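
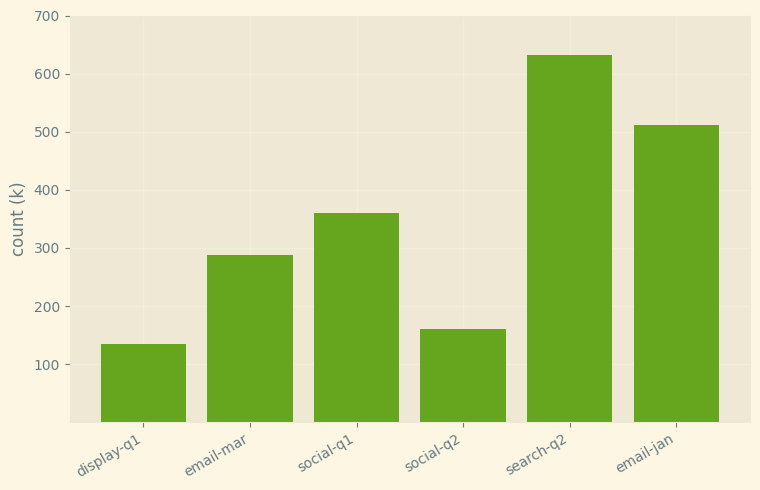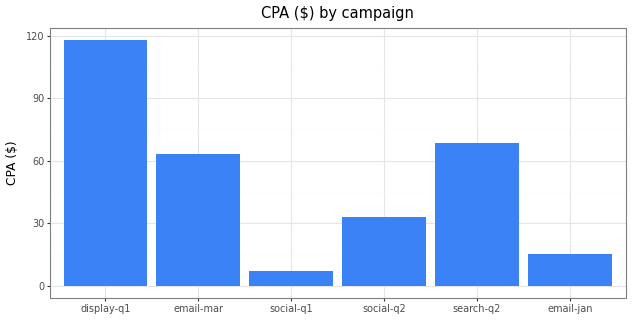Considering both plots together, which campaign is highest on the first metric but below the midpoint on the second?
email-jan

Chart 2 median CPA ($) ≈ 40; below-median campaigns: social-q1, social-q2, email-jan. Among those, email-jan has the highest count (k) (≈ 500).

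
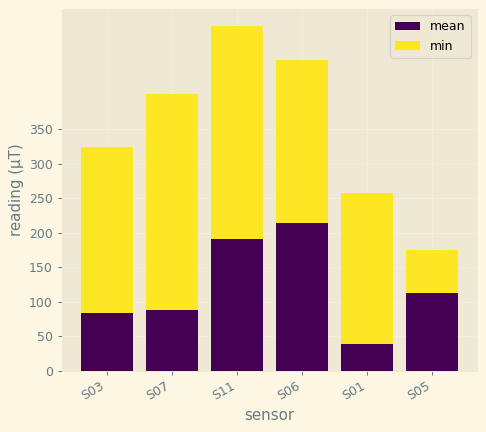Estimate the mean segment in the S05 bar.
≈ 100

mean top ≈ 100, bottom ≈ 0; segment ≈ 100.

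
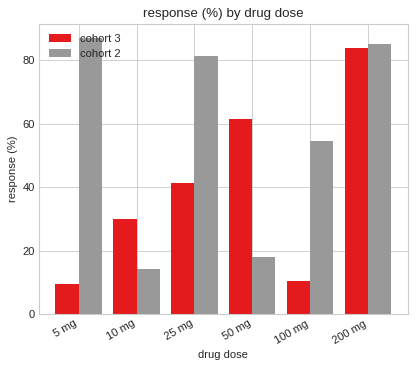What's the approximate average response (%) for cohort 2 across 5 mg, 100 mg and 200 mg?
(90 + 50 + 90) / 3 ≈ 77.

≈ 77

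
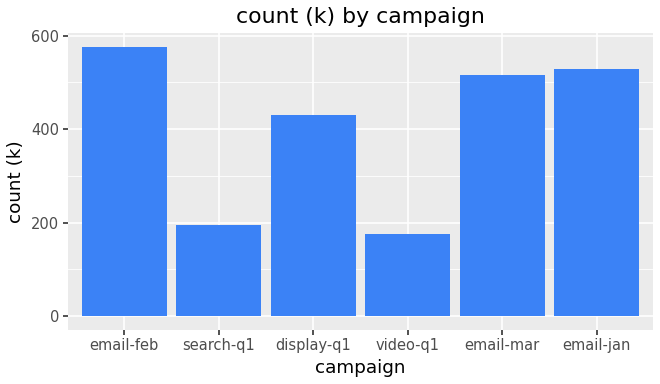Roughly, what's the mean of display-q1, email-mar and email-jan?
(450 + 500 + 550) / 3 ≈ 500.

≈ 500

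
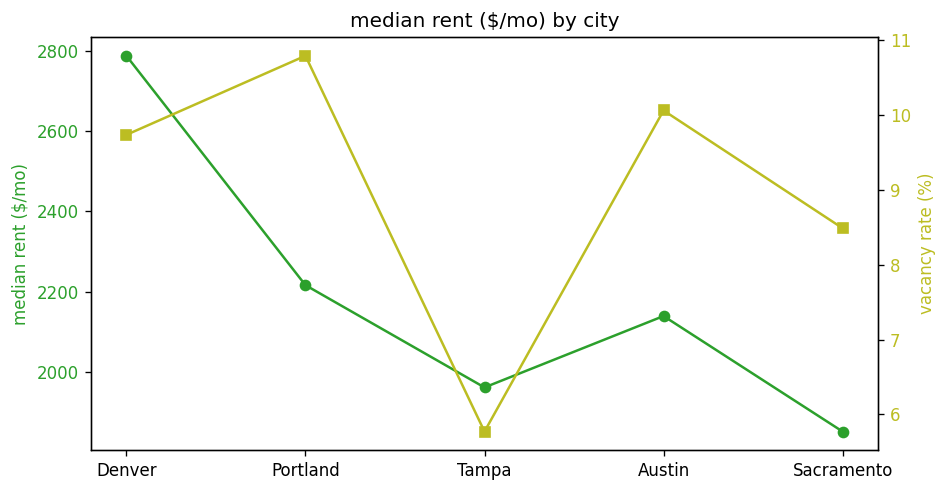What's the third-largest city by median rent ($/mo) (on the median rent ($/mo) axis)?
Austin

Top 4 (on the median rent ($/mo) axis): Denver ≈ 2800, Portland ≈ 2200, Austin ≈ 2100, Tampa ≈ 2000.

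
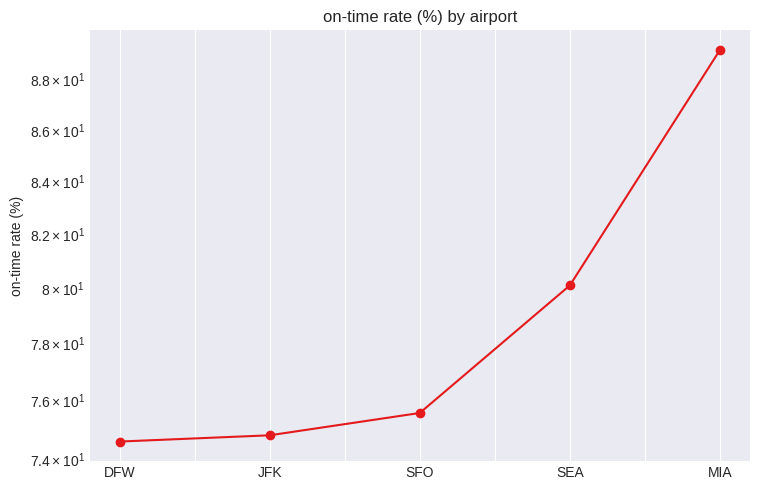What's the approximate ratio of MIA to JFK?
MIA ≈ 90, JFK ≈ 74; 90/74 ≈ 1.22.

≈ 1.22×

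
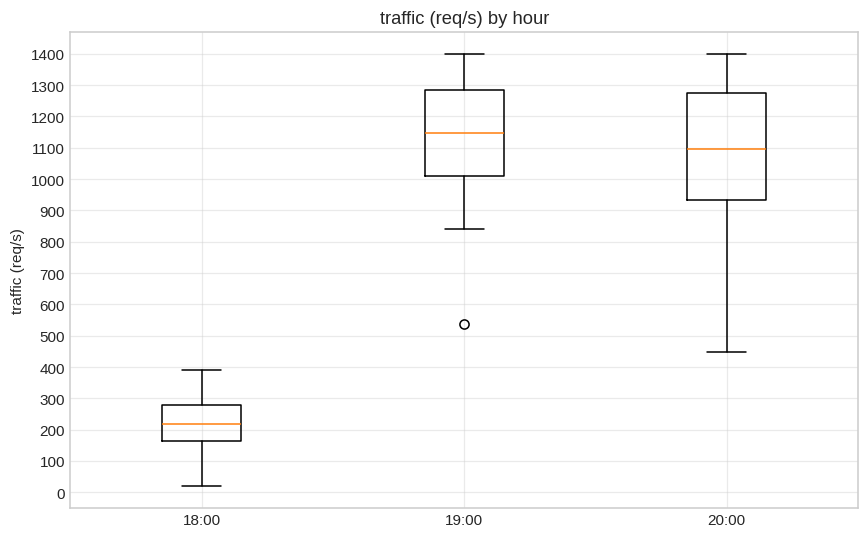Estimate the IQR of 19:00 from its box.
Q3 ≈ 1300, Q1 ≈ 1000; IQR ≈ 300.

≈ 300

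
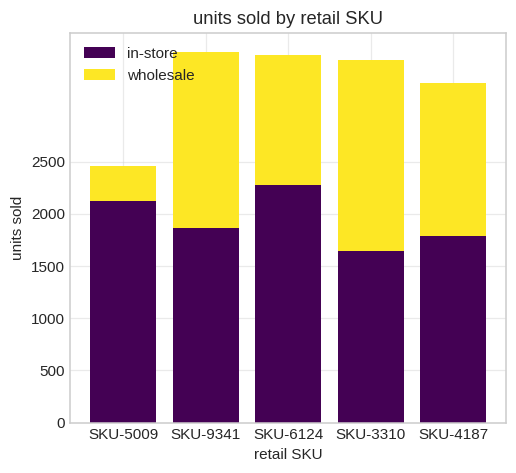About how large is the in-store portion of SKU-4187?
in-store top ≈ 2000, bottom ≈ 0; segment ≈ 2000.

≈ 2000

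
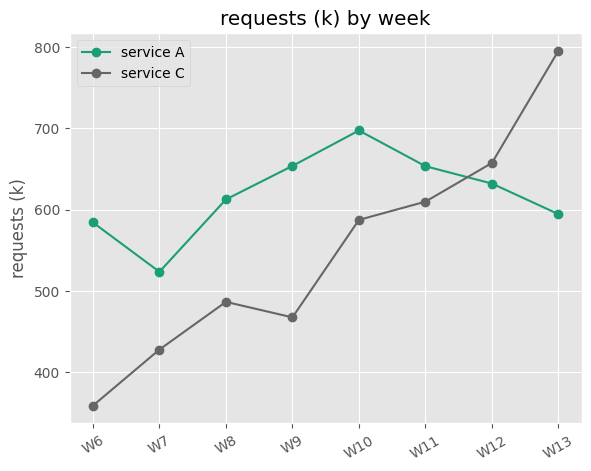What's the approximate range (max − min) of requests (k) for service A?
≈ 200

Max W10 ≈ 700, min W7 ≈ 500; range ≈ 200.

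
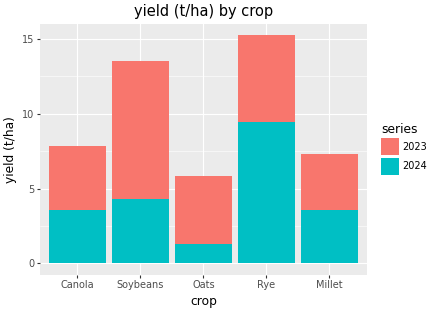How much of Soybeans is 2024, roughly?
2024 top ≈ 4, bottom ≈ 0; segment ≈ 4.

≈ 4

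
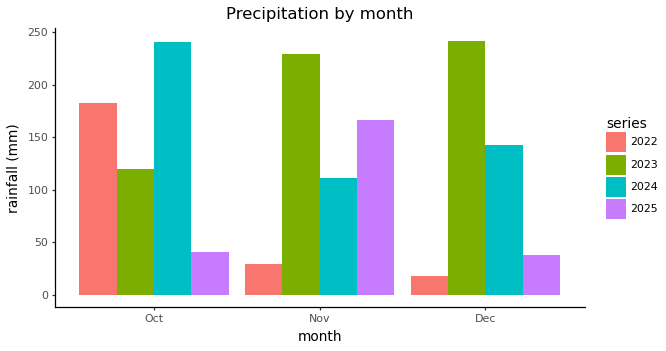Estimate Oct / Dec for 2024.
≈ 1.67×

Oct ≈ 250, Dec ≈ 150; 250/150 ≈ 1.67.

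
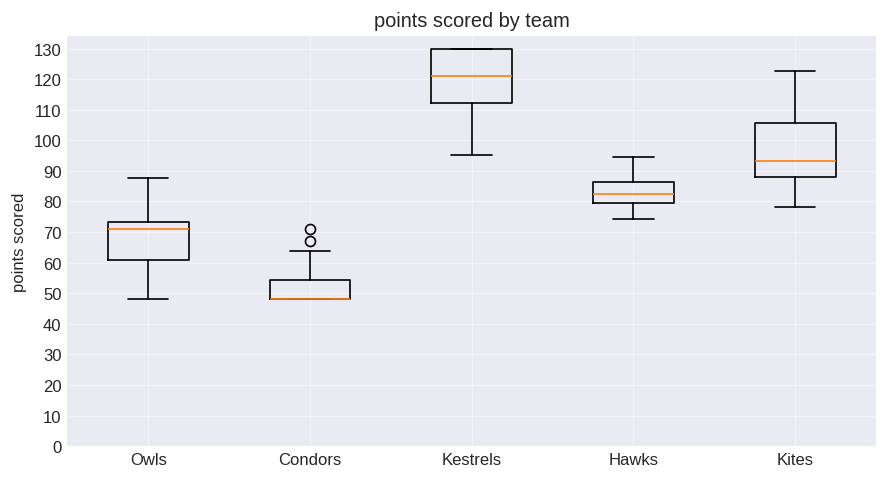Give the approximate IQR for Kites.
≈ 20

Q3 ≈ 110, Q1 ≈ 90; IQR ≈ 20.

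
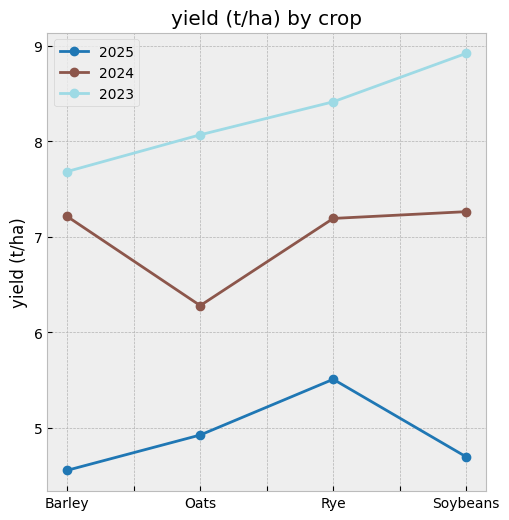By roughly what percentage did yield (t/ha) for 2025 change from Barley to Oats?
Barley ≈ 4.5, Oats ≈ 5.0; (5.0 − 4.5) / 4.5 ≈ +11.1%.

≈ +11.1%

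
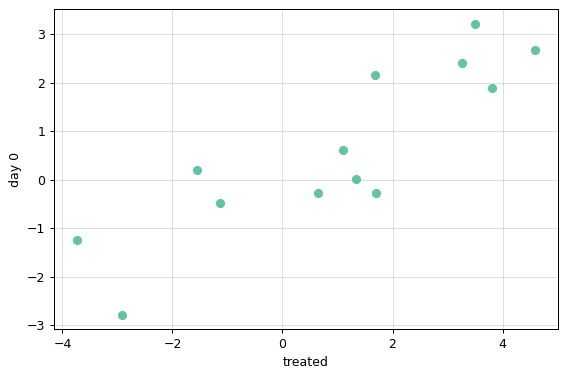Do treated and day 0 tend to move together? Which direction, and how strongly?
positive, strong

Points are positively correlated; strong (|r| ≈ 0.9).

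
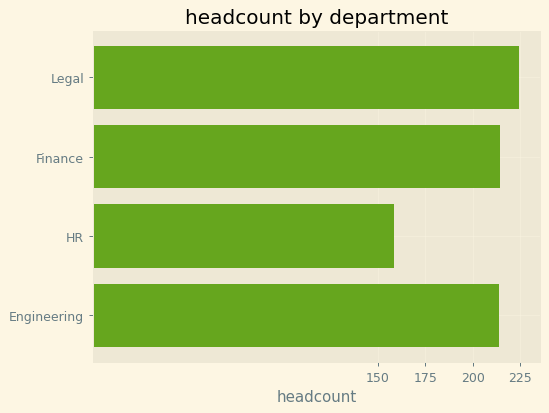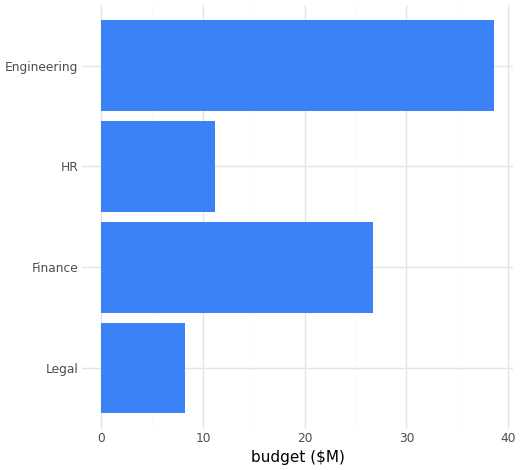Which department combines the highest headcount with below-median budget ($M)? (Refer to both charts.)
Legal

Chart 2 median budget ($M) ≈ 20; below-median departments: Legal, HR. Among those, Legal has the highest headcount (≈ 225).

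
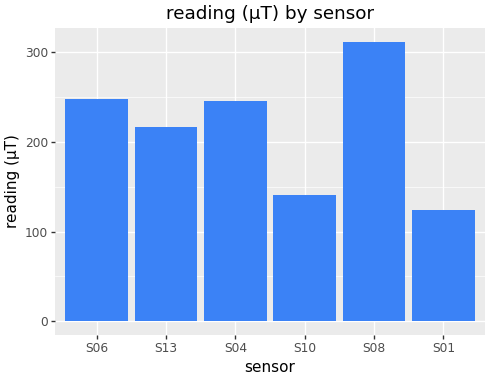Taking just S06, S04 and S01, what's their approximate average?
≈ 200

(250 + 250 + 100) / 3 ≈ 200.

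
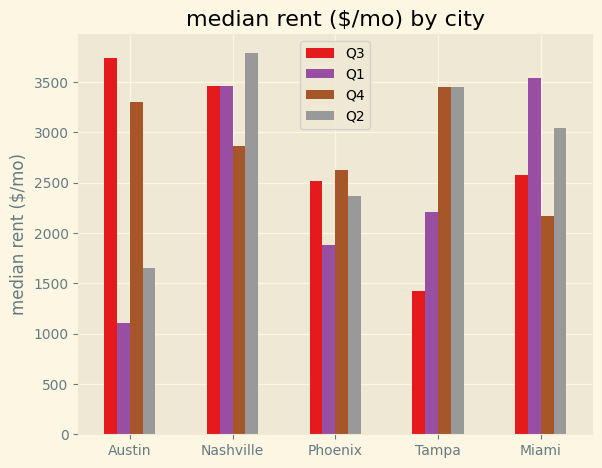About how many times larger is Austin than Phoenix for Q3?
Austin ≈ 3500, Phoenix ≈ 2500; 3500/2500 ≈ 1.4.

≈ 1.4×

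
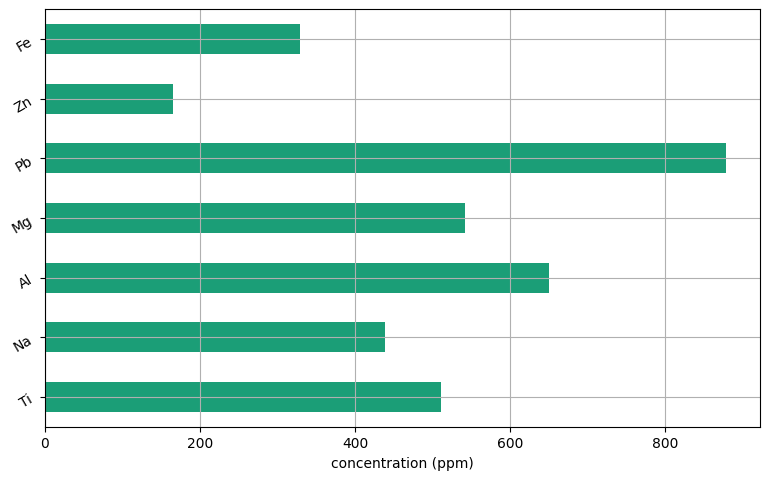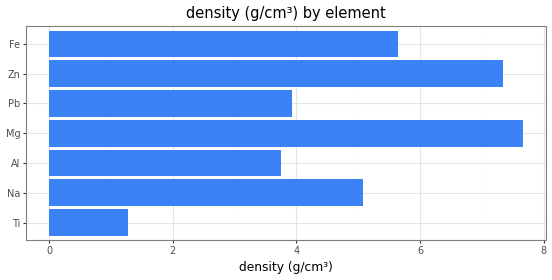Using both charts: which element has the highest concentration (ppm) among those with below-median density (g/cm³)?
Pb

Chart 2 median density (g/cm³) ≈ 5; below-median elements: Ti, Al, Pb. Among those, Pb has the highest concentration (ppm) (≈ 900).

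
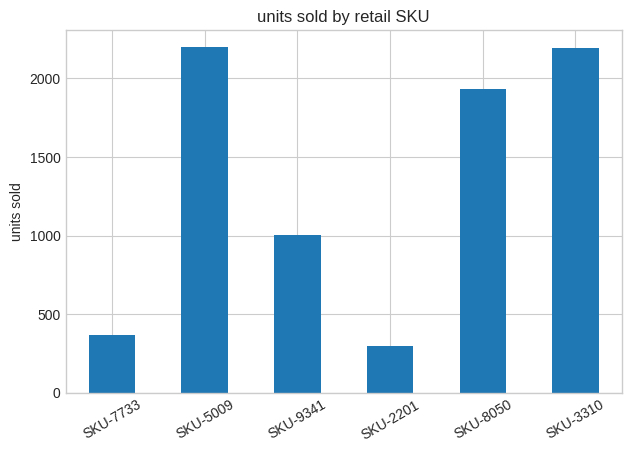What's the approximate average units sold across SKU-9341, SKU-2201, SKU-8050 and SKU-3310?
≈ 1350

(1000 + 200 + 2000 + 2200) / 4 ≈ 1350.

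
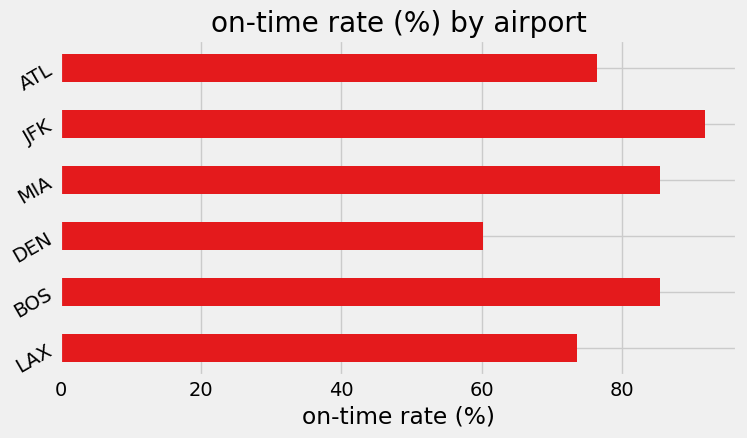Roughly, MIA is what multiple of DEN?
MIA ≈ 90, DEN ≈ 60; 90/60 ≈ 1.5.

≈ 1.5×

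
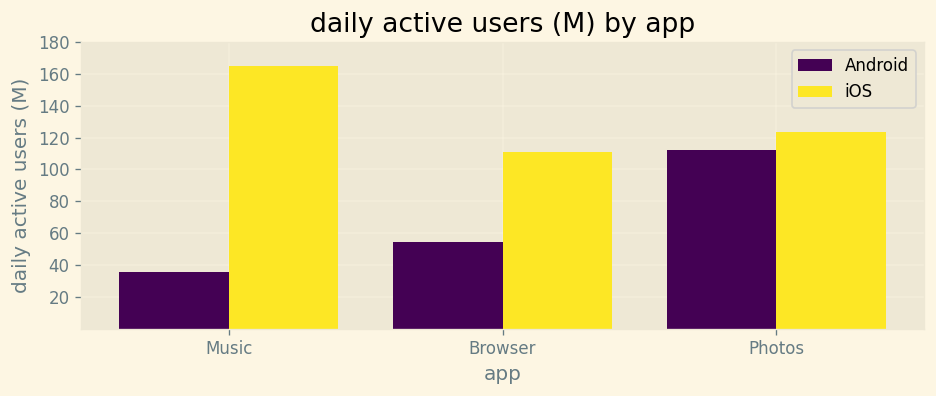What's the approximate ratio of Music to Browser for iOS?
≈ 1.33×

Music ≈ 160, Browser ≈ 120; 160/120 ≈ 1.33.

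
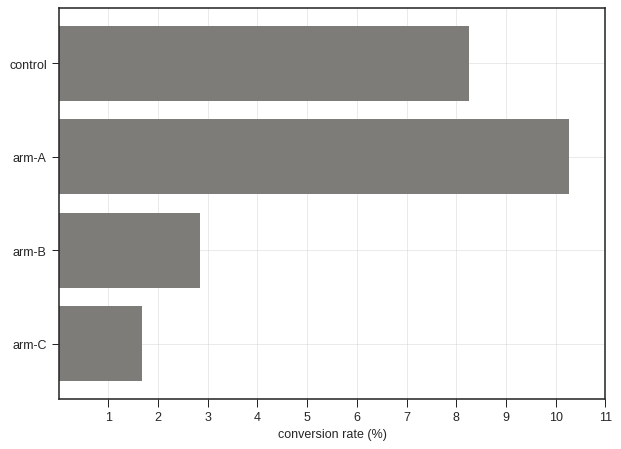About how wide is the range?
Max arm-A ≈ 10, min arm-C ≈ 2; range ≈ 8.

≈ 8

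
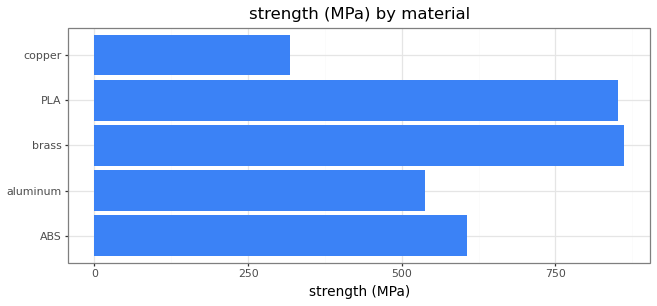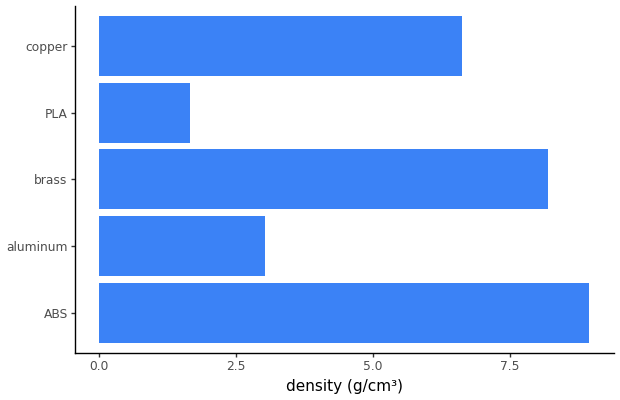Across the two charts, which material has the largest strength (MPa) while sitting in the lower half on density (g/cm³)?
PLA

Chart 2 median density (g/cm³) ≈ 7; below-median materials: aluminum, PLA. Among those, PLA has the highest strength (MPa) (≈ 900).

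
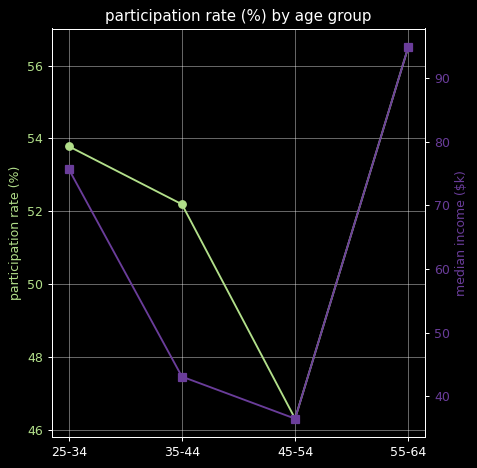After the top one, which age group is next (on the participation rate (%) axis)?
Top 3 (on the participation rate (%) axis): 55-64 ≈ 57, 25-34 ≈ 54, 35-44 ≈ 52.

25-34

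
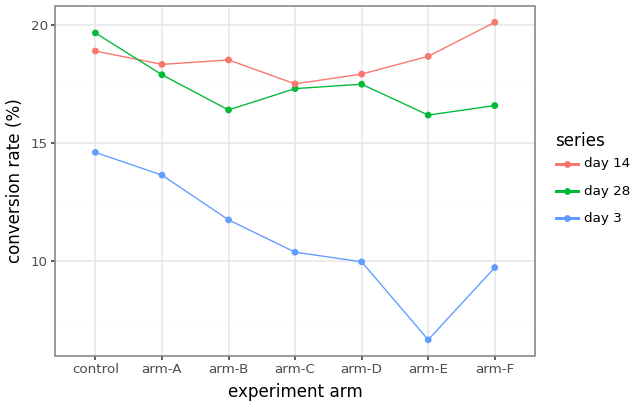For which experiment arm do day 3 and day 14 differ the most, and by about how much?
arm-E, ≈ 12 %

arm-E: day 3 ≈ 6, day 14 ≈ 18 → gap ≈ 12. Next-largest (arm-F) is only ≈ 10.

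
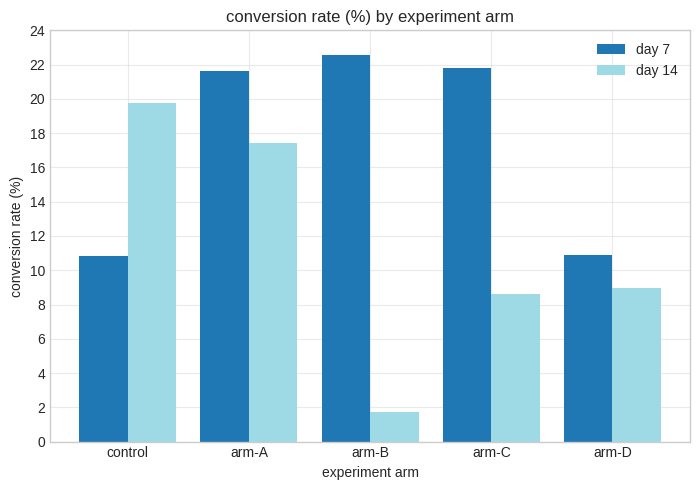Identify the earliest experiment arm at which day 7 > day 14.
arm-A

control: day 7 ≈ 10 vs day 14 ≈ 20 (not yet); arm-A: day 7 ≈ 22 vs day 14 ≈ 18 (first crossover).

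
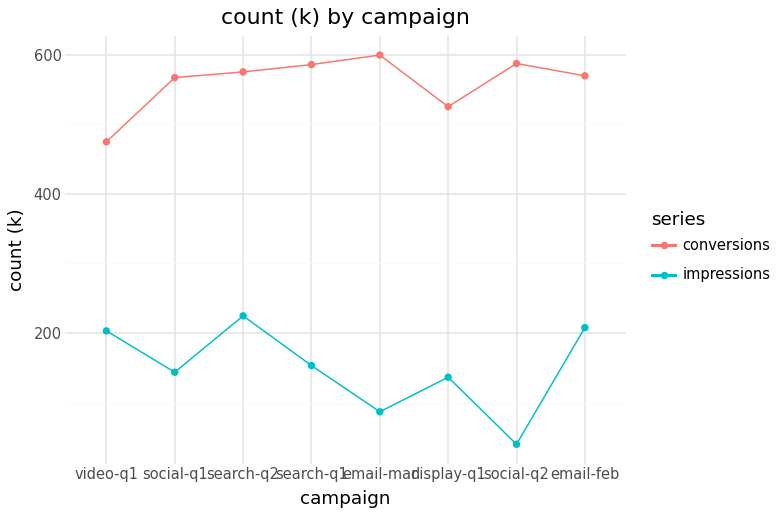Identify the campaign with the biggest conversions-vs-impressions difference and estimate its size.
social-q2: conversions ≈ 600, impressions ≈ 50 → gap ≈ 550. Next-largest (email-mar) is only ≈ 500.

social-q2, ≈ 550 k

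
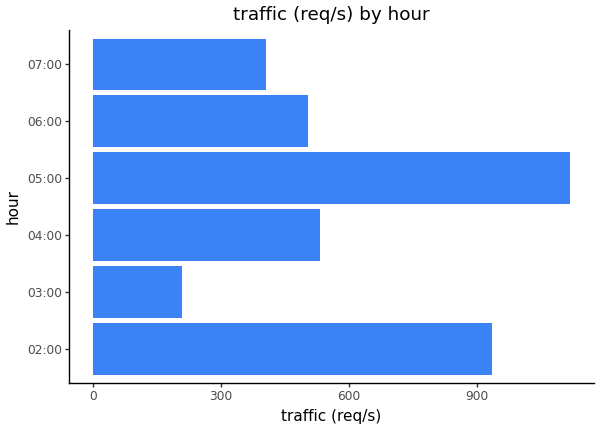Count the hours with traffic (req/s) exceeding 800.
2

Above 800: 02:00, 05:00.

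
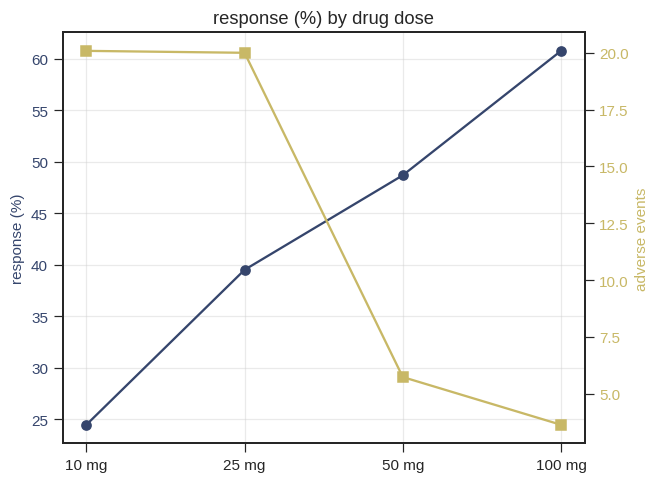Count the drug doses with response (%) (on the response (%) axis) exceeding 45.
Above 45: 50 mg, 100 mg.

2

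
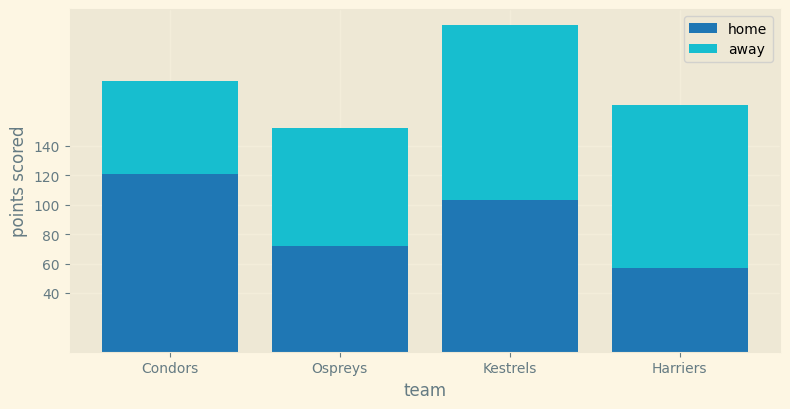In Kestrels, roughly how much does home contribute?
home top ≈ 100, bottom ≈ 0; segment ≈ 100.

≈ 100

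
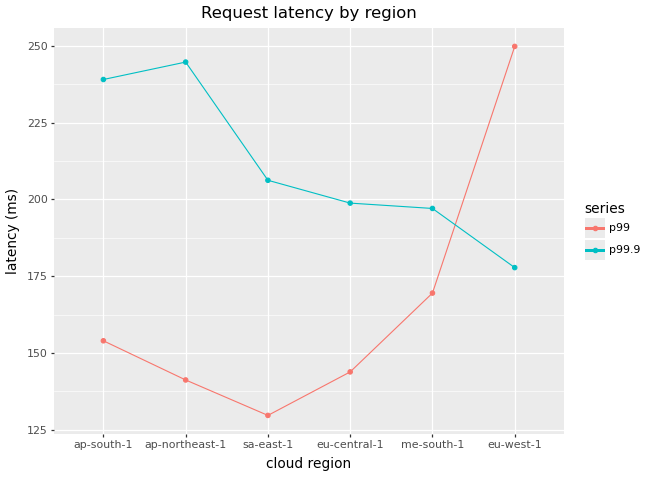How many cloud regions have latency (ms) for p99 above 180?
Above 180: eu-west-1.

1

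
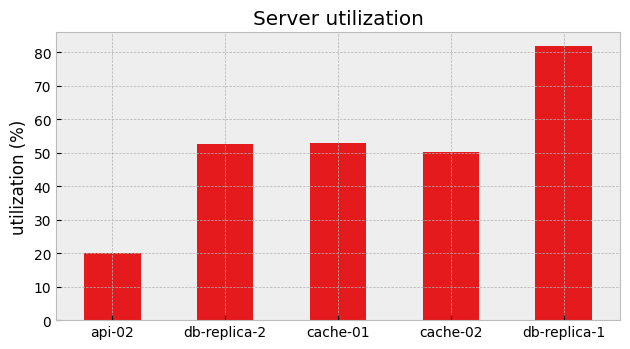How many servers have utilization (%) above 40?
Above 40: db-replica-2, cache-01, cache-02, db-replica-1.

4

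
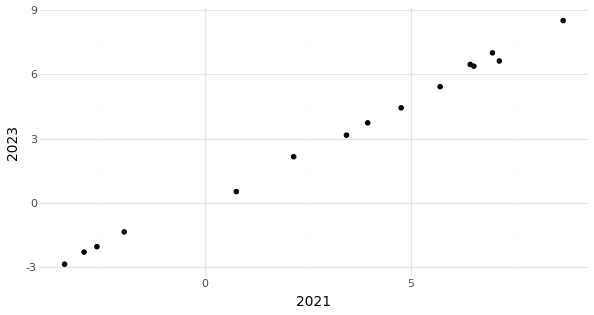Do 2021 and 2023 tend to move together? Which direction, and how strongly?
Points are positively correlated; strong (|r| ≈ 1.0).

positive, strong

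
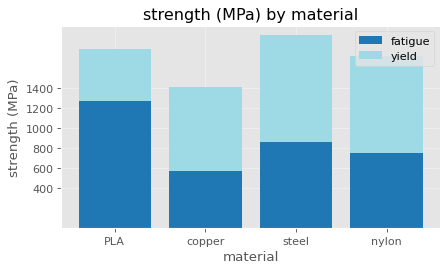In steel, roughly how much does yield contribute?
yield top ≈ 2000, bottom ≈ 800; segment ≈ 1200.

≈ 1200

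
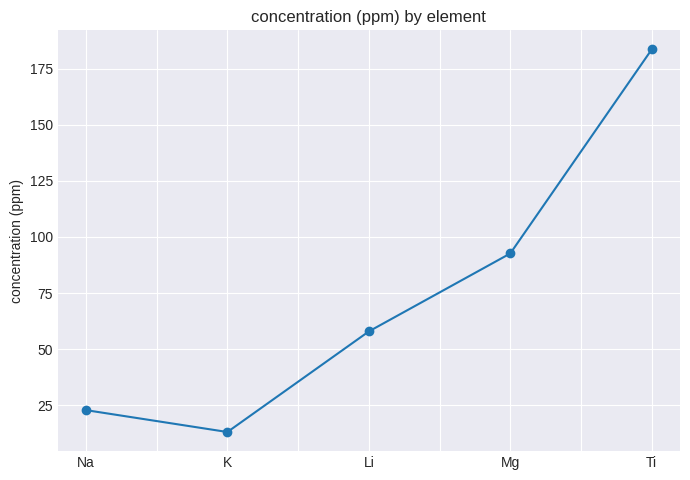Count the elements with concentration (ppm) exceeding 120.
Above 120: Ti.

1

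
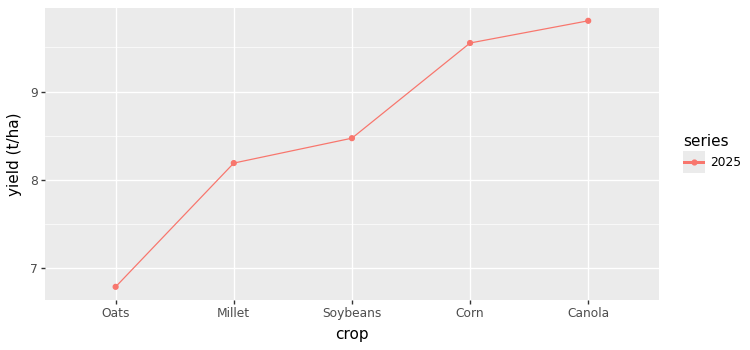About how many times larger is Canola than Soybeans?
Canola ≈ 10.0, Soybeans ≈ 8.5; 10.0/8.5 ≈ 1.18.

≈ 1.18×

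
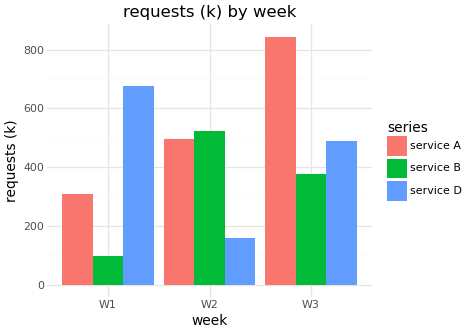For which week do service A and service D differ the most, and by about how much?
W1: service A ≈ 300, service D ≈ 700 → gap ≈ 400. Next-largest (W3) is only ≈ 300.

W1, ≈ 400 k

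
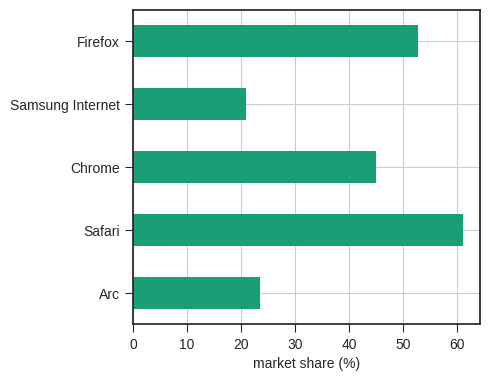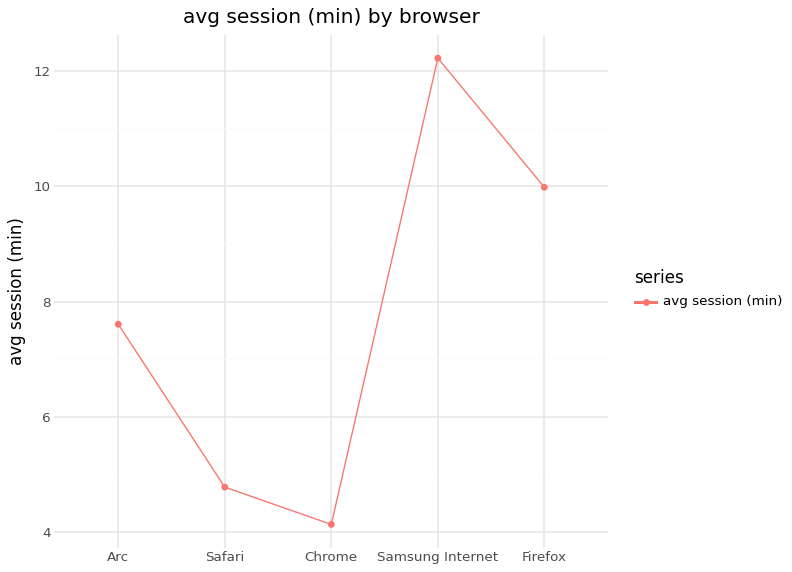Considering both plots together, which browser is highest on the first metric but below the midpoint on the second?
Chart 2 median avg session (min) ≈ 8; below-median browsers: Safari, Chrome. Among those, Safari has the highest market share (%) (≈ 60).

Safari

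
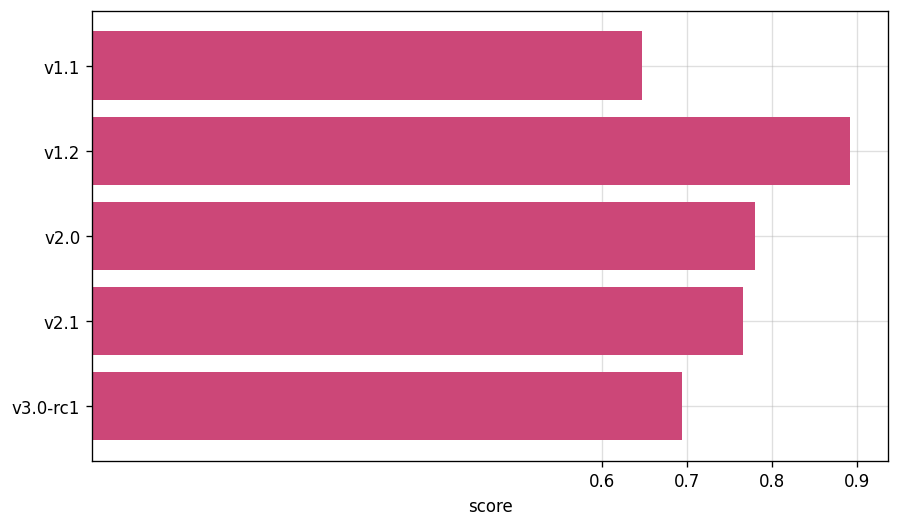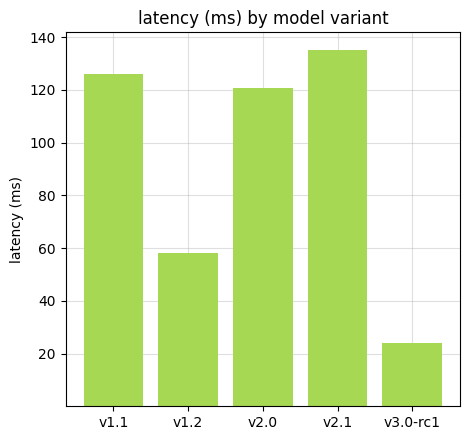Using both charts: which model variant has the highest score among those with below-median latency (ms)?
v1.2

Chart 2 median latency (ms) ≈ 120; below-median model variants: v1.2, v3.0-rc1. Among those, v1.2 has the highest score (≈ 0.9).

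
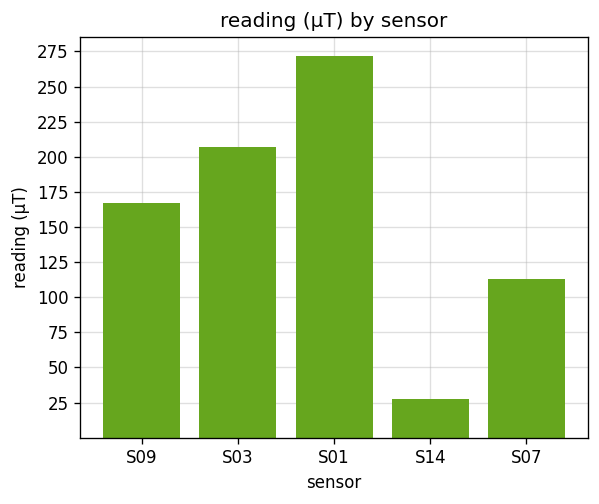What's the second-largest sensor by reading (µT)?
S03

Top 3: S01 ≈ 275, S03 ≈ 200, S09 ≈ 175.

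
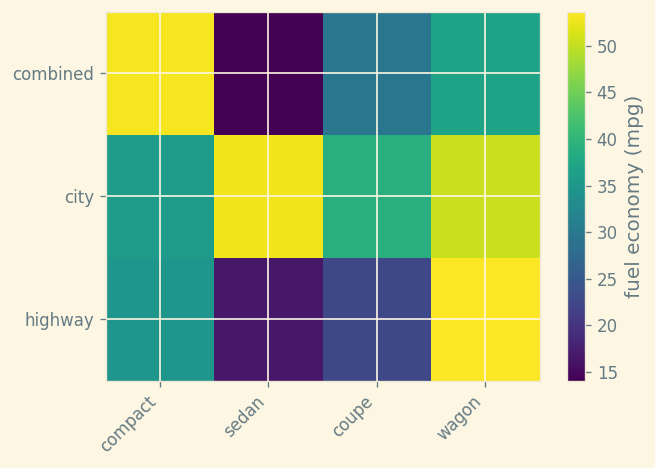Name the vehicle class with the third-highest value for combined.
Top 4 for combined: compact ≈ 55, wagon ≈ 35, coupe ≈ 30, sedan ≈ 15.

coupe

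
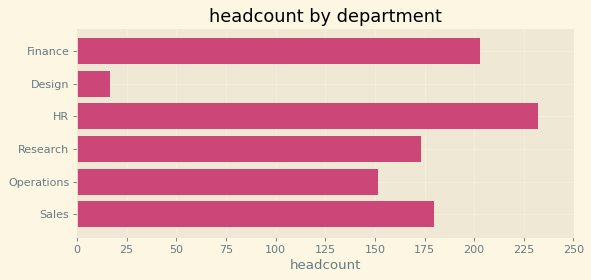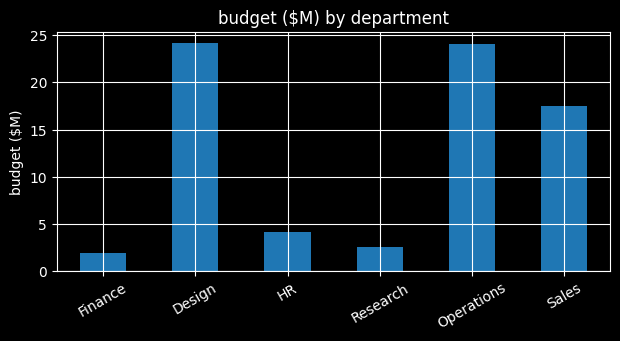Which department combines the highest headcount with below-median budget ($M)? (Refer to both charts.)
HR

Chart 2 median budget ($M) ≈ 10; below-median departments: Finance, HR, Research. Among those, HR has the highest headcount (≈ 225).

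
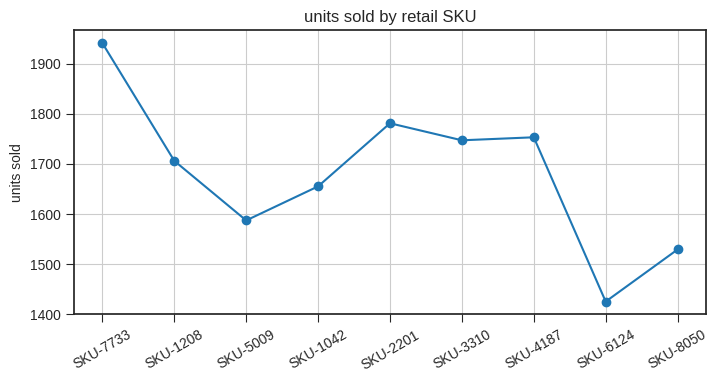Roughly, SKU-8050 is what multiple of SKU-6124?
≈ 1.11×

SKU-8050 ≈ 1550, SKU-6124 ≈ 1400; 1550/1400 ≈ 1.11.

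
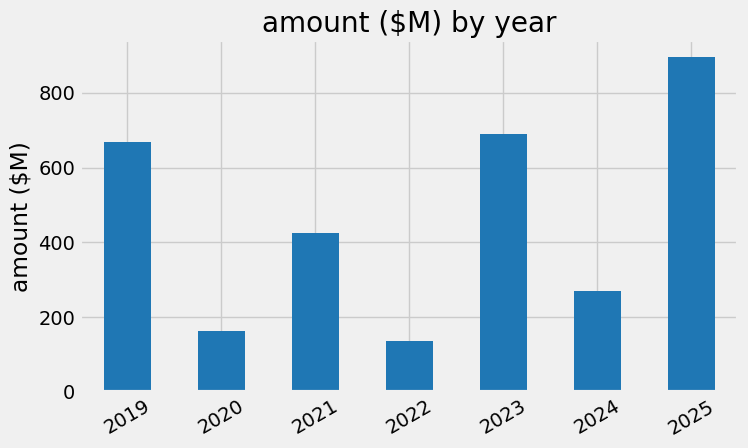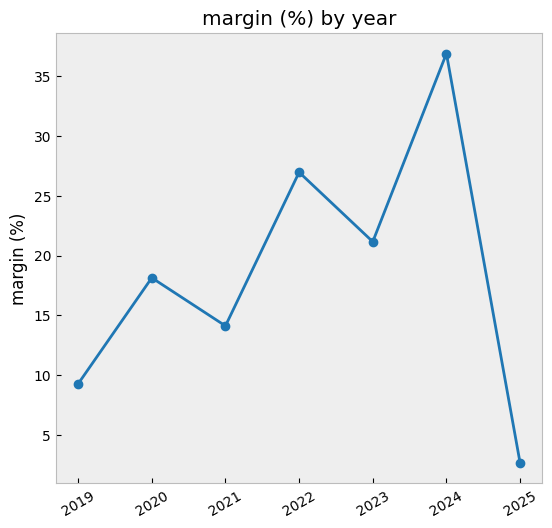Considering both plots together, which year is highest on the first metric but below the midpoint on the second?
Chart 2 median margin (%) ≈ 20; below-median years: 2019, 2021, 2025. Among those, 2025 has the highest amount ($M) (≈ 900).

2025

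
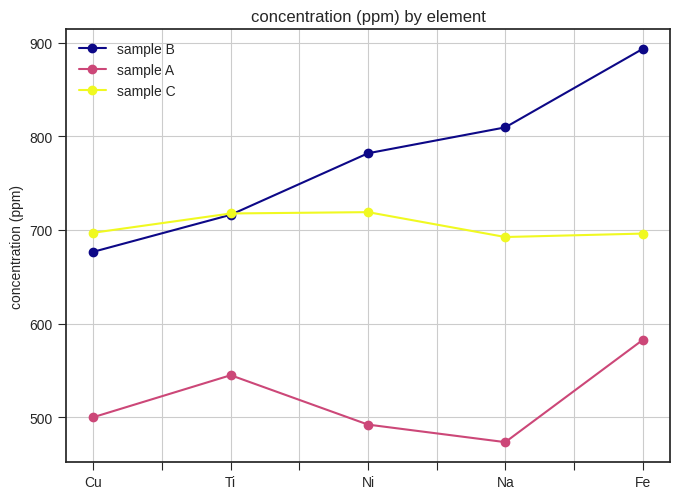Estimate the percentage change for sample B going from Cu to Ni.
≈ +14.3%

Cu ≈ 700, Ni ≈ 800; (800 − 700) / 700 ≈ +14.3%.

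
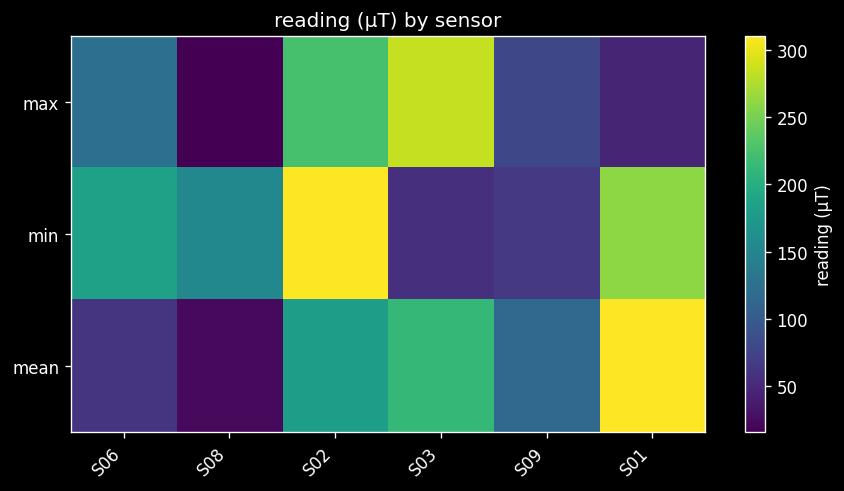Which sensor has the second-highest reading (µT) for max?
S02

Top 3 for max: S03 ≈ 275, S02 ≈ 225, S06 ≈ 125.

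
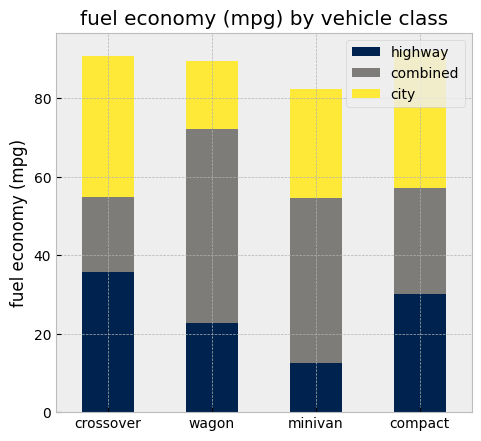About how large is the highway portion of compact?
highway top ≈ 30, bottom ≈ 0; segment ≈ 30.

≈ 30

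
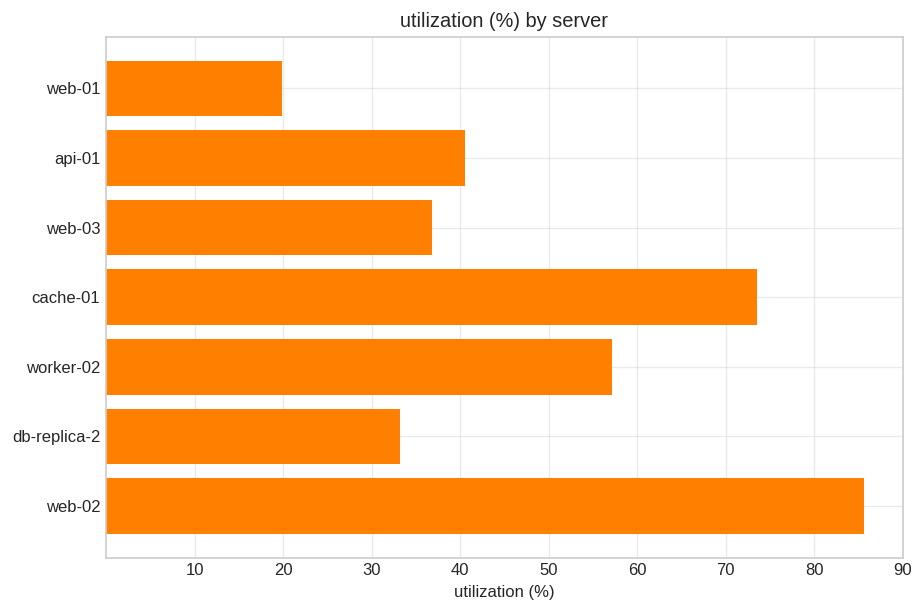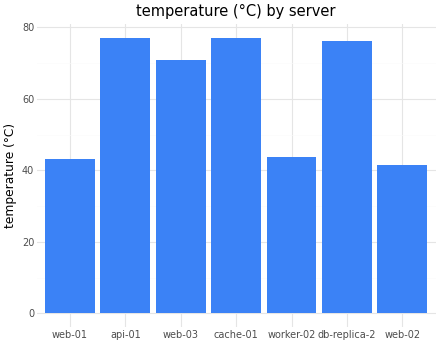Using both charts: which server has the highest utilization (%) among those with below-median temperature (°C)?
web-02

Chart 2 median temperature (°C) ≈ 70; below-median servers: web-01, worker-02, web-02. Among those, web-02 has the highest utilization (%) (≈ 90).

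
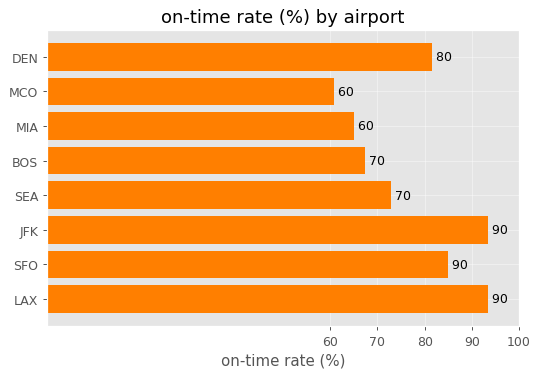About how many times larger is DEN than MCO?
≈ 1.33×

DEN ≈ 80, MCO ≈ 60; 80/60 ≈ 1.33.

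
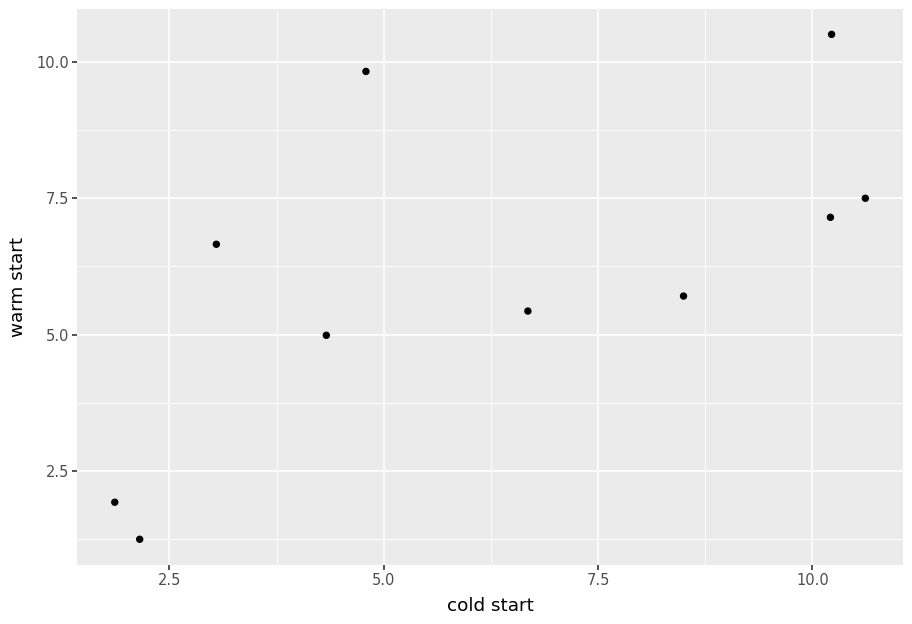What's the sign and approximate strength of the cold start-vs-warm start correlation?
Points are positively correlated; moderate (|r| ≈ 0.6).

positive, moderate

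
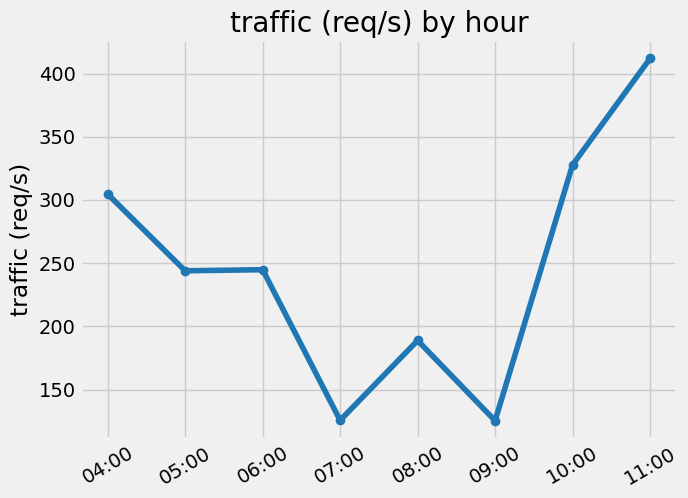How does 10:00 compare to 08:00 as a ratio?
10:00 ≈ 325, 08:00 ≈ 200; 325/200 ≈ 1.62.

≈ 1.62×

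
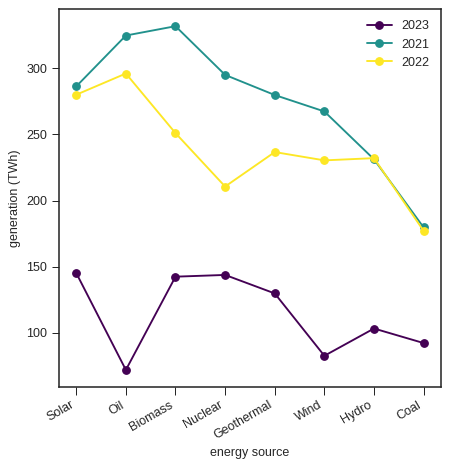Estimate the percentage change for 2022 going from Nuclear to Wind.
Nuclear ≈ 200, Wind ≈ 225; (225 − 200) / 200 ≈ +12.5%.

≈ +12.5%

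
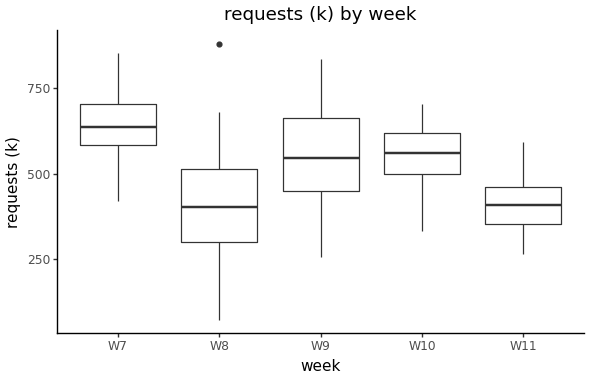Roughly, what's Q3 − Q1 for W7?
≈ 120

Q3 ≈ 700, Q1 ≈ 580; IQR ≈ 120.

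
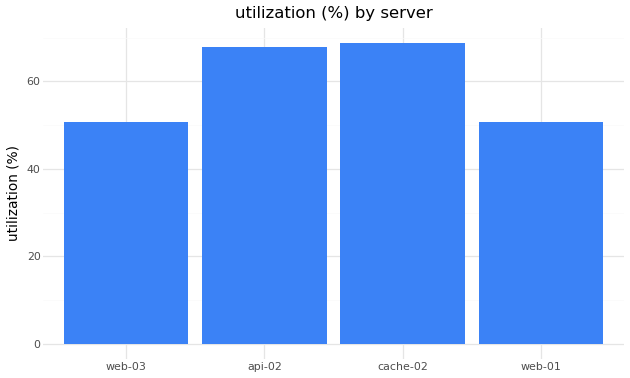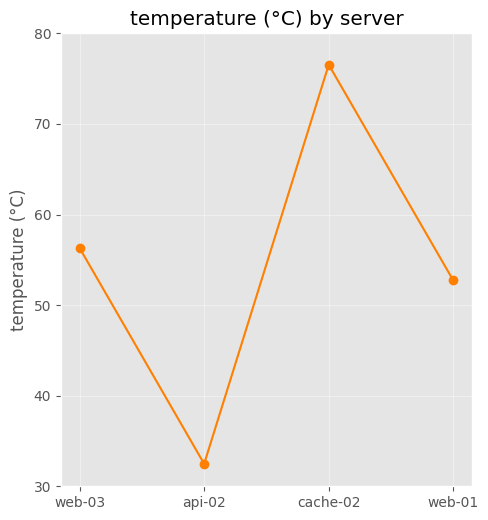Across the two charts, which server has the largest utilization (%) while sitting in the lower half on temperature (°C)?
Chart 2 median temperature (°C) ≈ 50; below-median servers: api-02, web-01. Among those, api-02 has the highest utilization (%) (≈ 70).

api-02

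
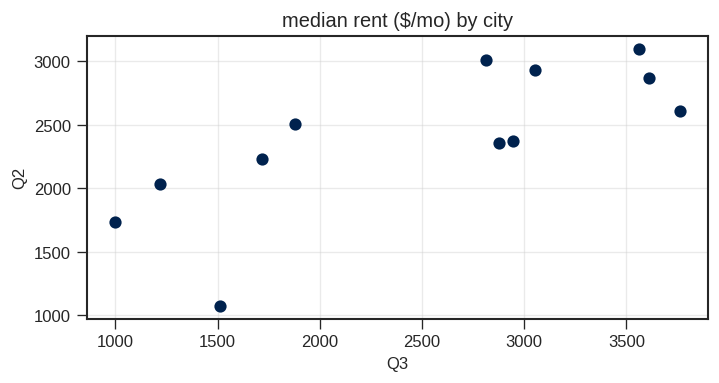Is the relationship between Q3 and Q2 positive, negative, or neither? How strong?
Points are positively correlated; strong (|r| ≈ 0.8).

positive, strong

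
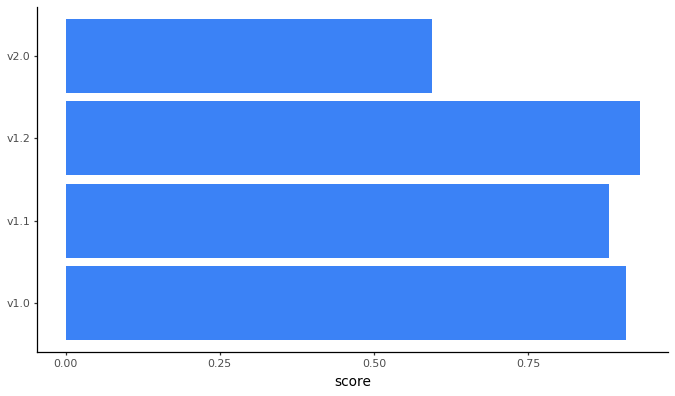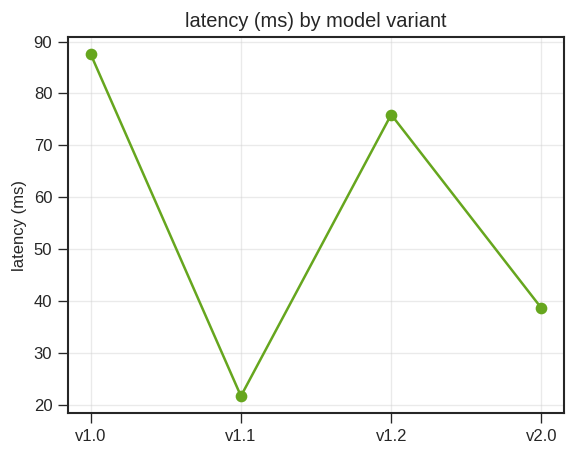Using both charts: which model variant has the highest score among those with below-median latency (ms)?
v1.1

Chart 2 median latency (ms) ≈ 60; below-median model variants: v1.1, v2.0. Among those, v1.1 has the highest score (≈ 0.9).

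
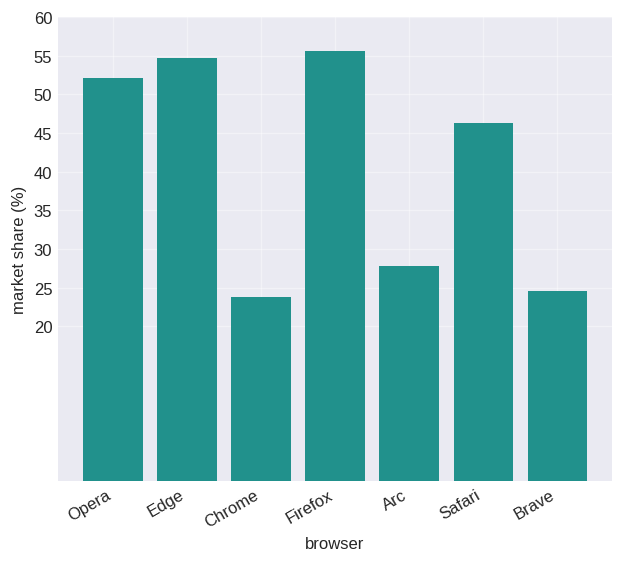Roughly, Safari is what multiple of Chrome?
≈ 1.8×

Safari ≈ 45, Chrome ≈ 25; 45/25 ≈ 1.8.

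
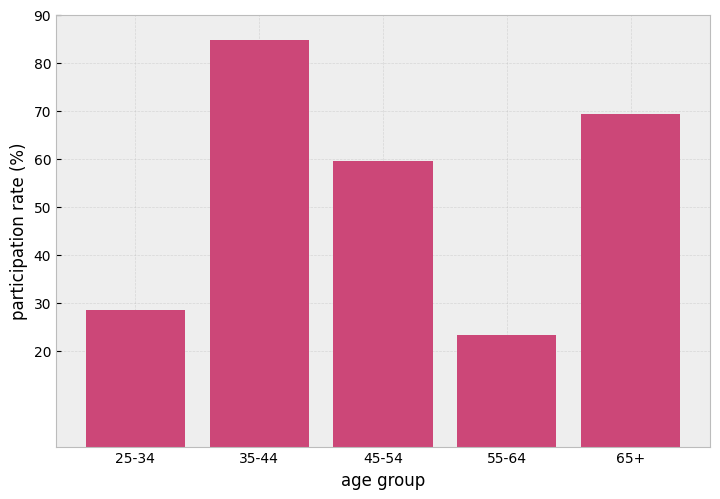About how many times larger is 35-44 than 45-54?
≈ 1.33×

35-44 ≈ 80, 45-54 ≈ 60; 80/60 ≈ 1.33.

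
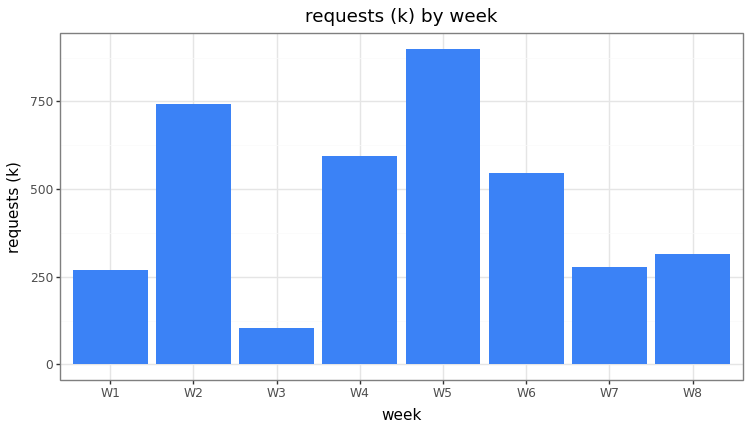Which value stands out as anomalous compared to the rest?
W5 ≈ 900; the rest sit between ≈ 100 and ≈ 700.

W5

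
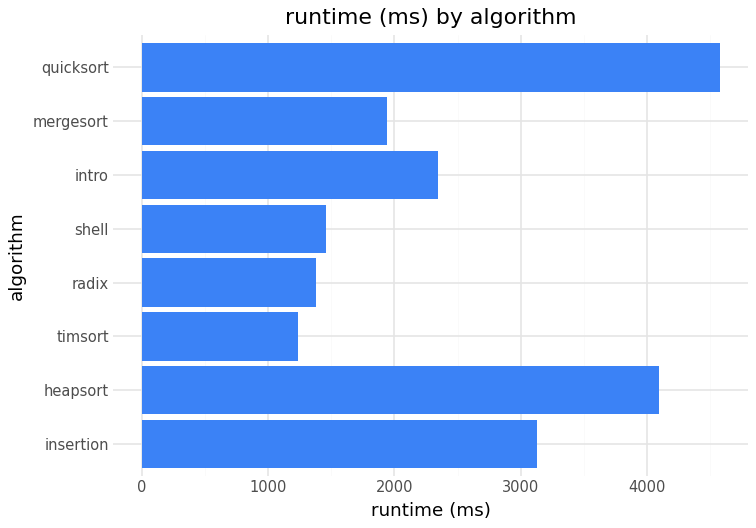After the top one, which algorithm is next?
Top 3: quicksort ≈ 4500, heapsort ≈ 4000, insertion ≈ 3000.

heapsort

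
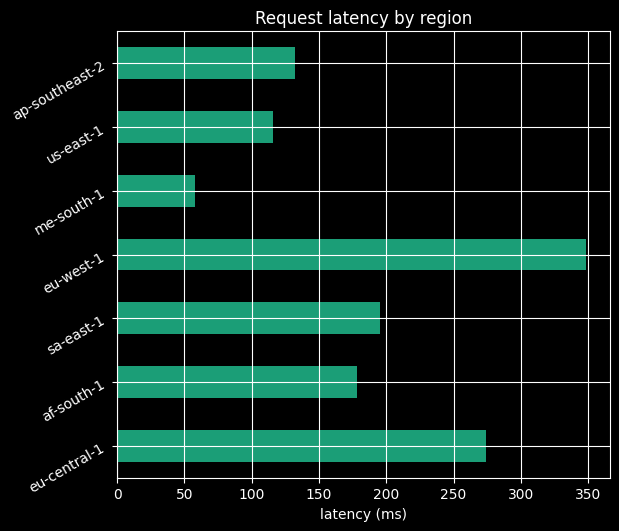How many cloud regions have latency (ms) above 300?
1

Above 300: eu-west-1.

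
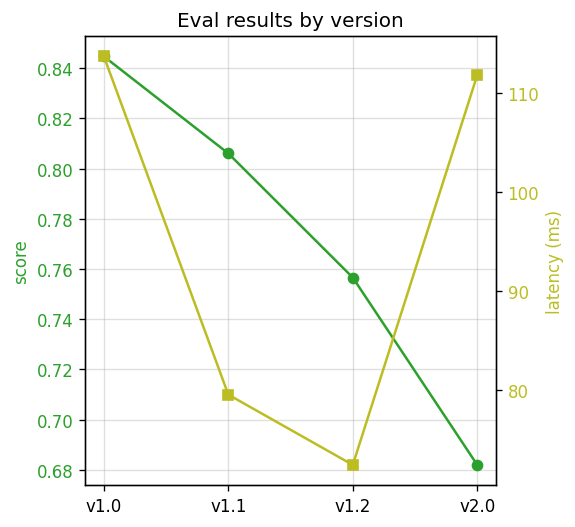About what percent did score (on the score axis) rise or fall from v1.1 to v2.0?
v1.1 ≈ 0.80, v2.0 ≈ 0.68; (0.68 − 0.80) / 0.80 ≈ -15%.

≈ -15%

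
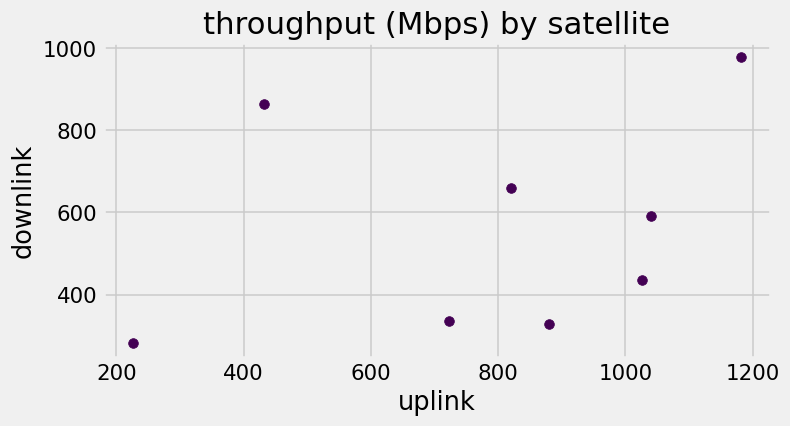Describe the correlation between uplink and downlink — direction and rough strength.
Points are positively correlated; weak (|r| ≈ 0.3).

positive, weak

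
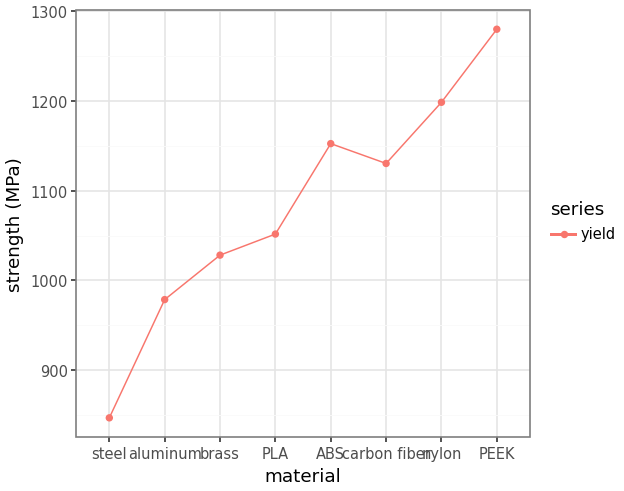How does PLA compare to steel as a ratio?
≈ 1.24×

PLA ≈ 1050, steel ≈ 850; 1050/850 ≈ 1.24.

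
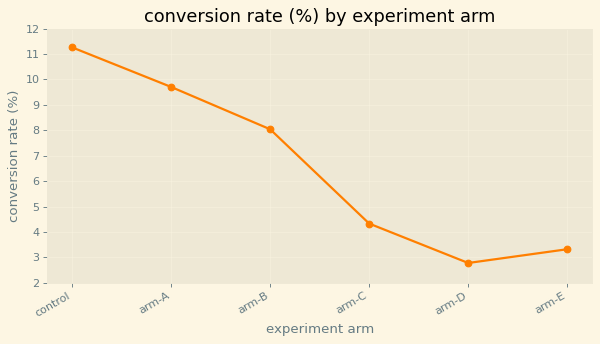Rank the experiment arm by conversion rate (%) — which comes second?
arm-A

Top 3: control ≈ 11, arm-A ≈ 10, arm-B ≈ 8.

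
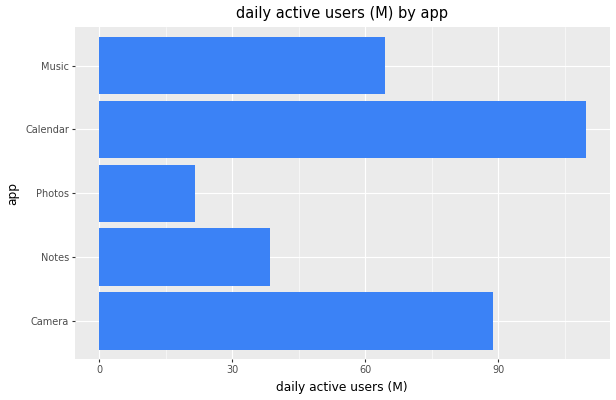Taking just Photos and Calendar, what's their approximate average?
(20 + 110) / 2 ≈ 65.

≈ 65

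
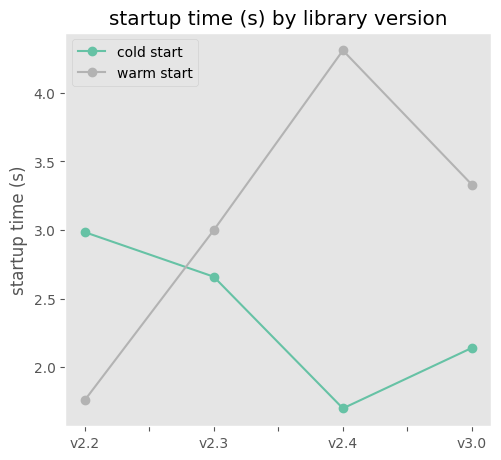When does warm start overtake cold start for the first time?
v2.3

v2.2: warm start ≈ 2.0 vs cold start ≈ 3.0 (not yet); v2.3: warm start ≈ 3.0 vs cold start ≈ 2.5 (first crossover).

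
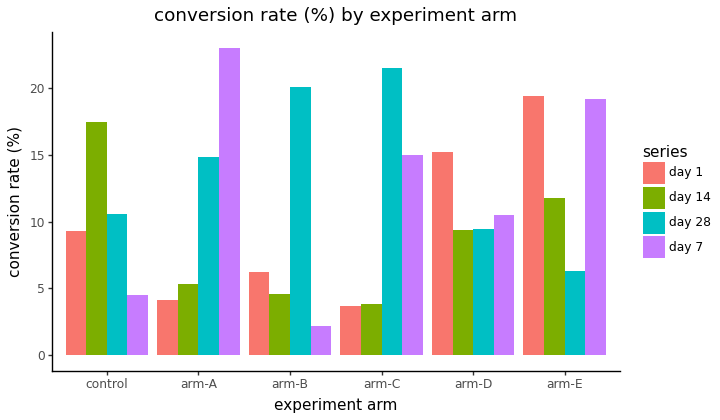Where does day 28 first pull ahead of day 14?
control: day 28 ≈ 10 vs day 14 ≈ 18 (not yet); arm-A: day 28 ≈ 14 vs day 14 ≈ 6 (first crossover).

arm-A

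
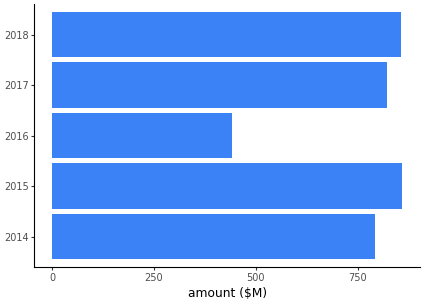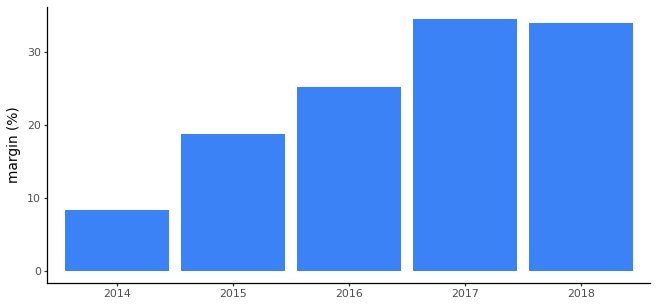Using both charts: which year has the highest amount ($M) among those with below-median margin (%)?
2015

Chart 2 median margin (%) ≈ 25; below-median years: 2014, 2015. Among those, 2015 has the highest amount ($M) (≈ 900).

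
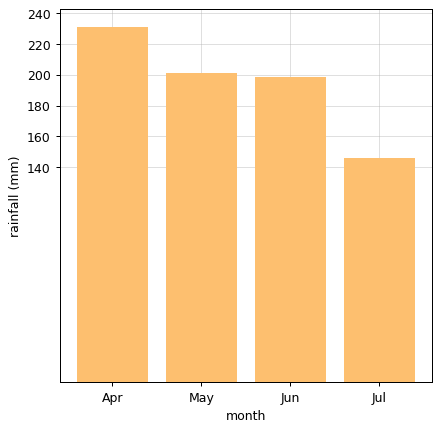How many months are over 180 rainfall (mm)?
Above 180: Apr, May, Jun.

3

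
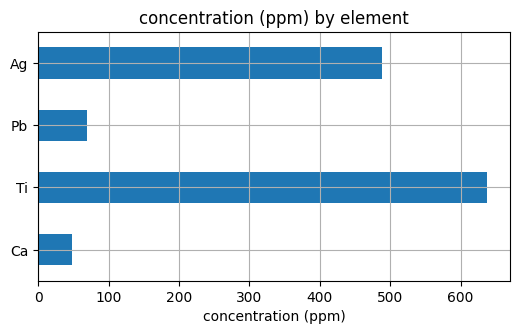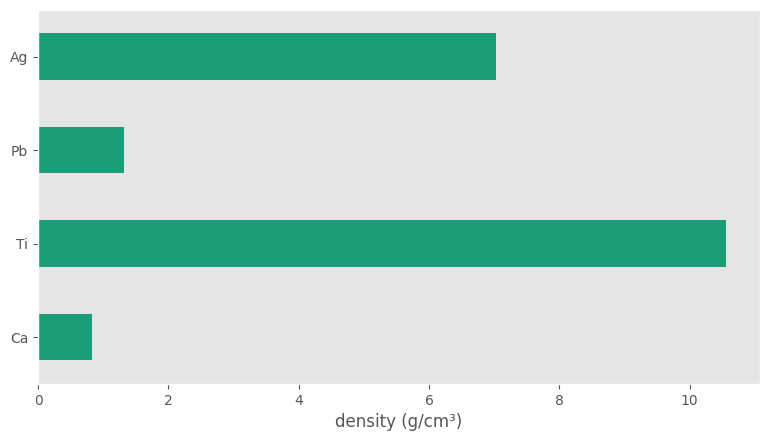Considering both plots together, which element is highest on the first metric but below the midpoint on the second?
Chart 2 median density (g/cm³) ≈ 4; below-median elements: Ca, Pb. Among those, Pb has the highest concentration (ppm) (≈ 100).

Pb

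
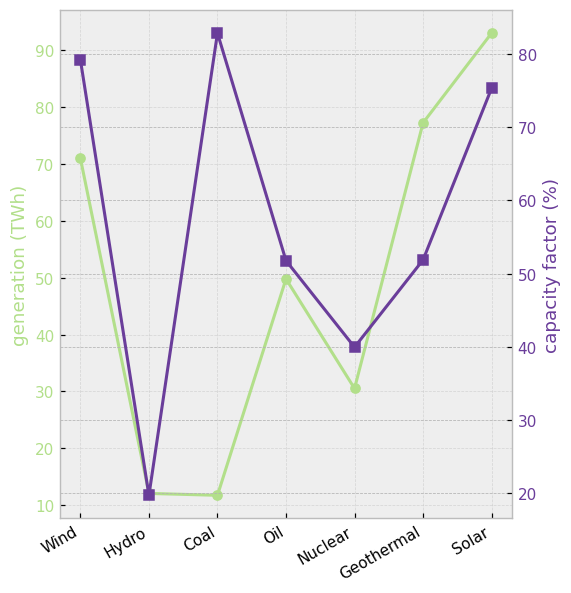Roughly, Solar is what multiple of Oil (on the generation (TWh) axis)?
≈ 1.8×

Solar ≈ 90, Oil ≈ 50; 90/50 ≈ 1.8.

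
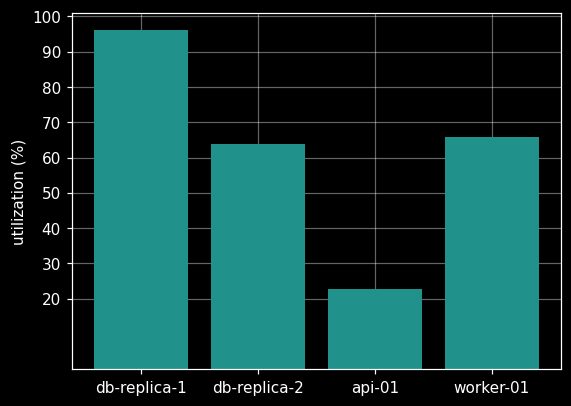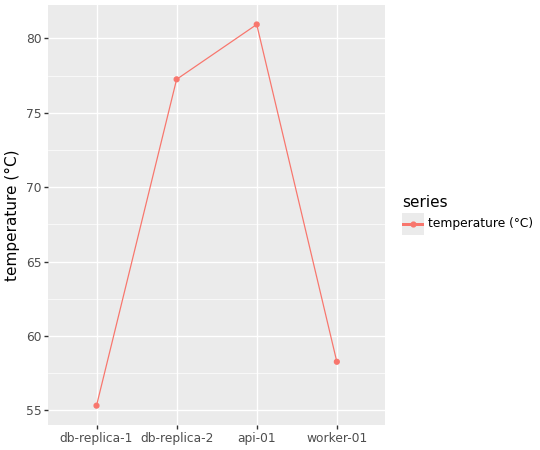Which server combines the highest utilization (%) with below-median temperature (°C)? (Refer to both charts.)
db-replica-1

Chart 2 median temperature (°C) ≈ 70; below-median servers: db-replica-1, worker-01. Among those, db-replica-1 has the highest utilization (%) (≈ 100).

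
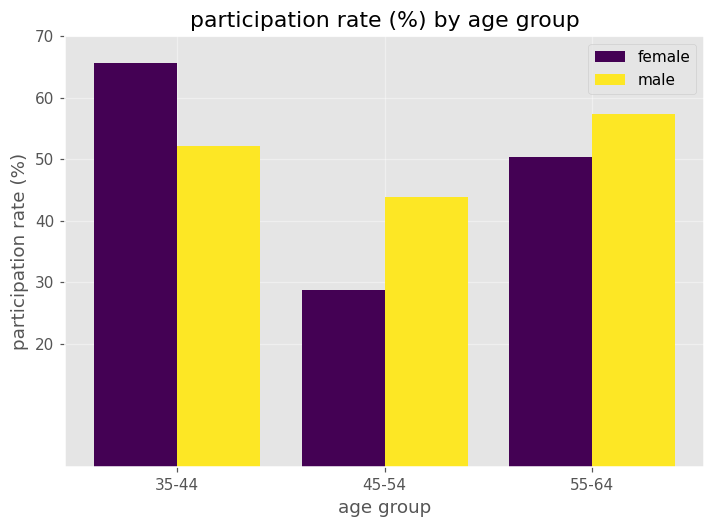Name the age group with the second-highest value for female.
Top 3 for female: 35-44 ≈ 70, 55-64 ≈ 50, 45-54 ≈ 30.

55-64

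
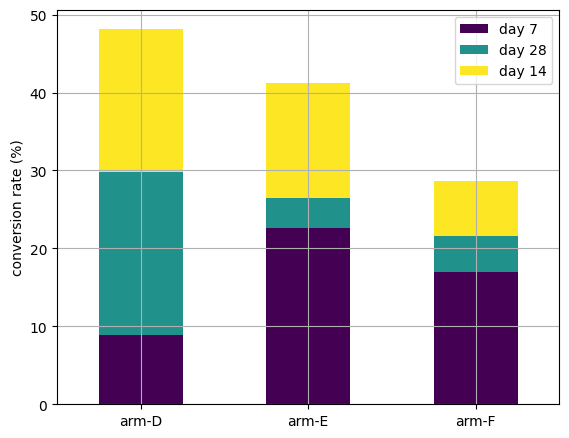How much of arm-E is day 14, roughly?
≈ 15

day 14 top ≈ 40, bottom ≈ 25; segment ≈ 15.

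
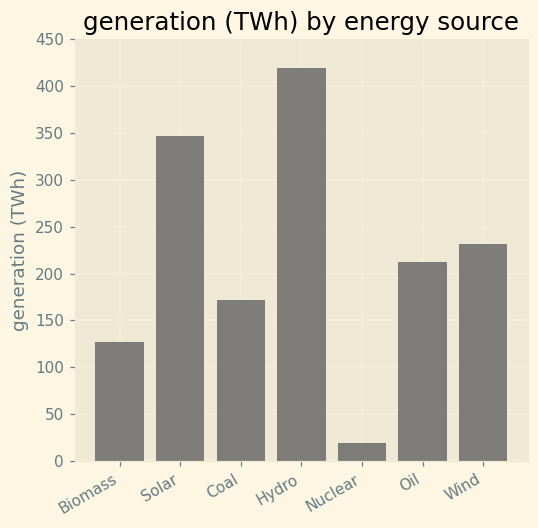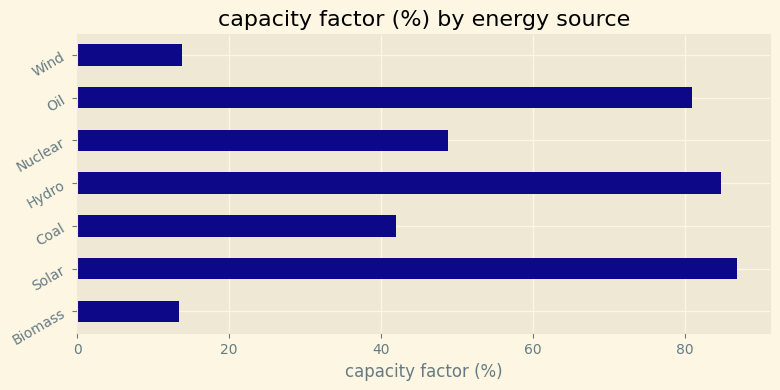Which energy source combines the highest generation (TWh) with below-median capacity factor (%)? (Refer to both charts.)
Wind

Chart 2 median capacity factor (%) ≈ 50; below-median energy sources: Biomass, Coal, Wind. Among those, Wind has the highest generation (TWh) (≈ 250).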